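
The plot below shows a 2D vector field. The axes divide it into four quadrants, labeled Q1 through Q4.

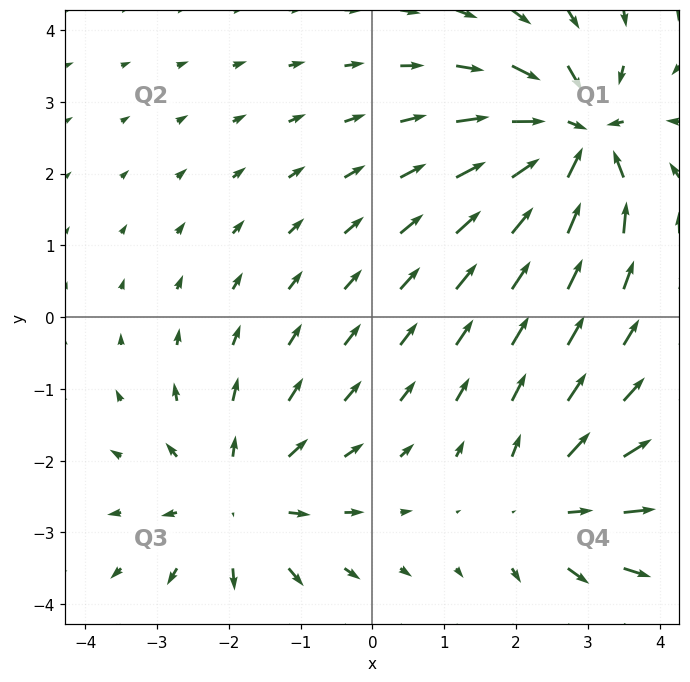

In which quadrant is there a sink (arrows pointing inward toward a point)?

Q1

The sink sits at approximately (2.8, 2.5), which lies in quadrant Q1. The divergence there is about -6, negative as expected for a sink.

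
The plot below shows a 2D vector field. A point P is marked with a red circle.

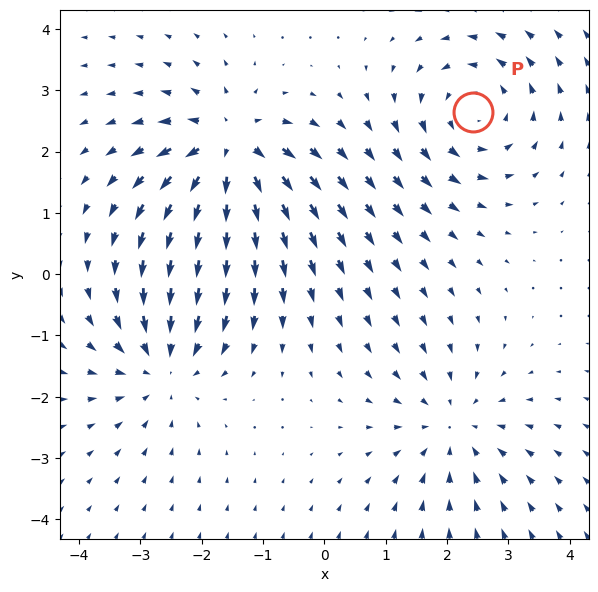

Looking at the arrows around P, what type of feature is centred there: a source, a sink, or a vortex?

At P (2.4, 2.6) the arrows circulate counterclockwise. Divergence ≈0, curl about +4 — near-zero divergence with nonzero curl is a vortex.

vortex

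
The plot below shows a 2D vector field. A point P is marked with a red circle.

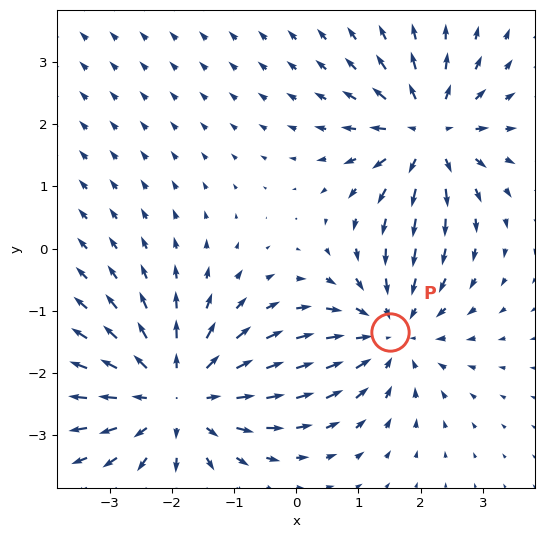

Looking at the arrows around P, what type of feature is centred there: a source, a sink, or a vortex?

sink

At P (1.5, -1.3) the arrows converge inward. Divergence about -3, curl ≈0 — negative divergence with near-zero curl is a sink.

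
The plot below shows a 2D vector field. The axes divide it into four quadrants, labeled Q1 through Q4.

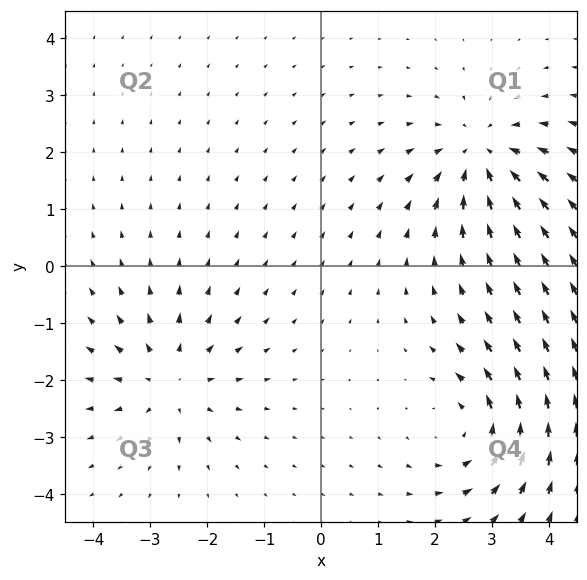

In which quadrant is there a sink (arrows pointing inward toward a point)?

Q1

The sink sits at approximately (2.8, 1.9), which lies in quadrant Q1. The divergence there is about -4, negative as expected for a sink.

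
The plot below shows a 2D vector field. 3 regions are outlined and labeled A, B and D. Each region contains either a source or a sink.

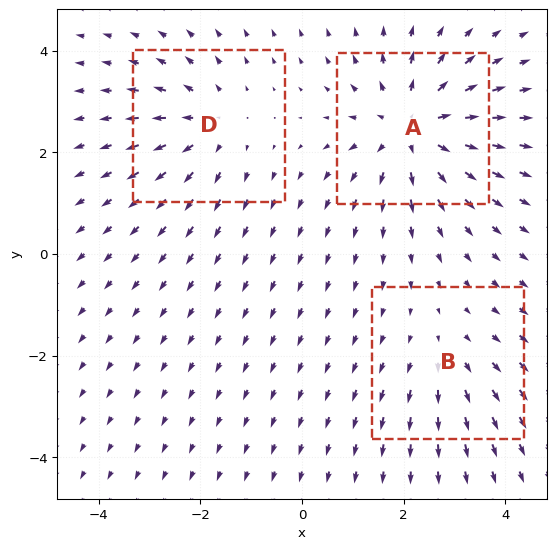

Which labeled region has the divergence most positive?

A

Divergence at each region's feature centre — A: about +4, B: about +2, D: about +3. Region A is most positive.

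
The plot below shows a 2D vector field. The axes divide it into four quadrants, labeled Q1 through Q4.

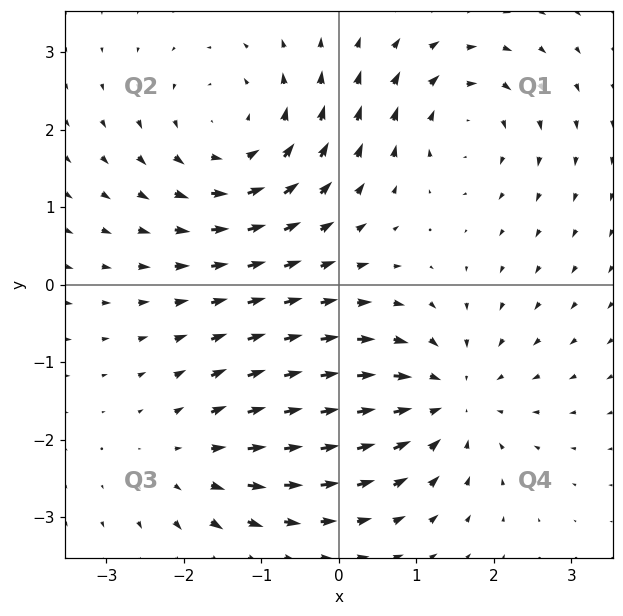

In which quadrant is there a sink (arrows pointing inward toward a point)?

The sink sits at approximately (1.4, -1.5), which lies in quadrant Q4. The divergence there is about -4, negative as expected for a sink.

Q4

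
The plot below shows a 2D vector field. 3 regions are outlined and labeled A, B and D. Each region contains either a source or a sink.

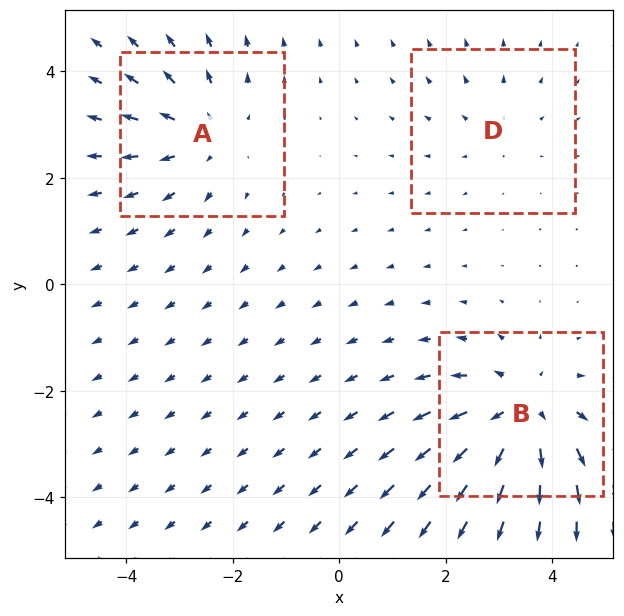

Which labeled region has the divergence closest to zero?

Divergence at each region's feature centre — A: about +3, B: about +5, D: about +2. Region D is closest to zero.

D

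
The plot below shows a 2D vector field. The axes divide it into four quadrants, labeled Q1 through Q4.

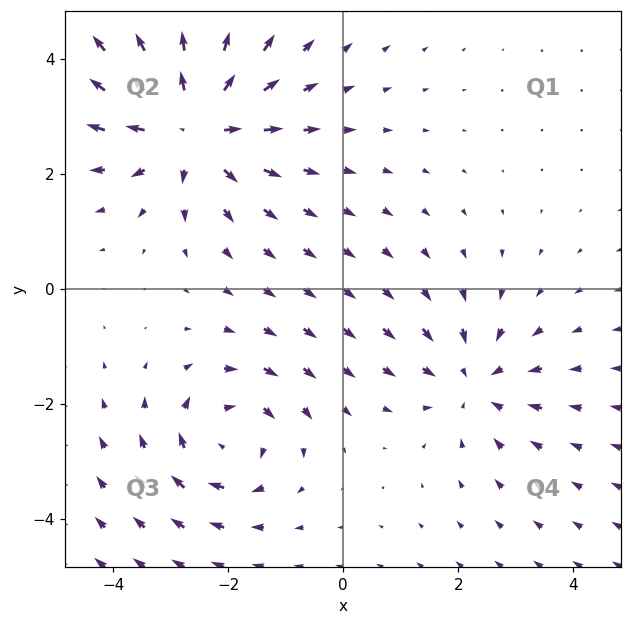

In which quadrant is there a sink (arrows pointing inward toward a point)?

The sink sits at approximately (2.3, -1.6), which lies in quadrant Q4. The divergence there is about -3, negative as expected for a sink.

Q4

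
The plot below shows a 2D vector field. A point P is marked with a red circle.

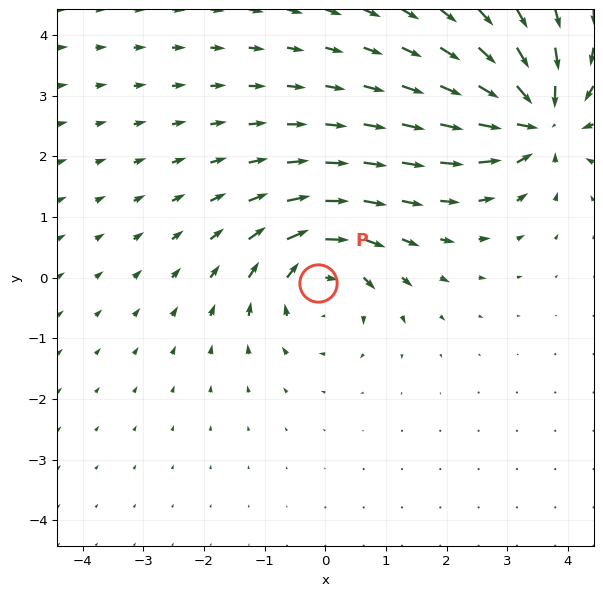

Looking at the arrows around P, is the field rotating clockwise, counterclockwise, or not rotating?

clockwise

Near P at (-0.1, -0.1) the arrows circulate clockwise. The curl (z-component) there is about -4; negative curl means clockwise rotation.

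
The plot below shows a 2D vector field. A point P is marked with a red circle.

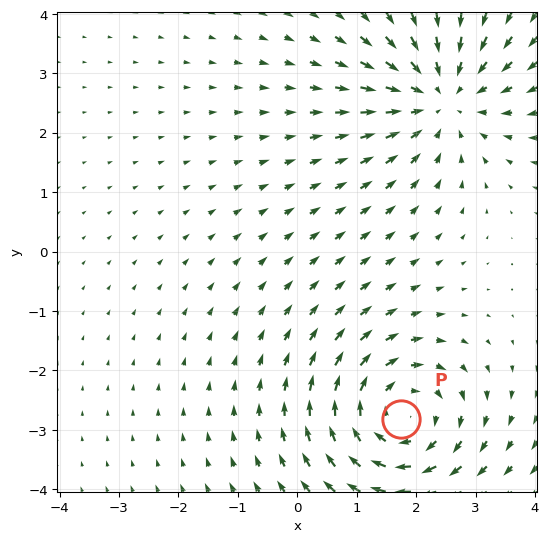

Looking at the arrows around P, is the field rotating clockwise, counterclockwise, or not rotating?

clockwise

Near P at (1.7, -2.8) the arrows circulate clockwise. The curl (z-component) there is about -4; negative curl means clockwise rotation.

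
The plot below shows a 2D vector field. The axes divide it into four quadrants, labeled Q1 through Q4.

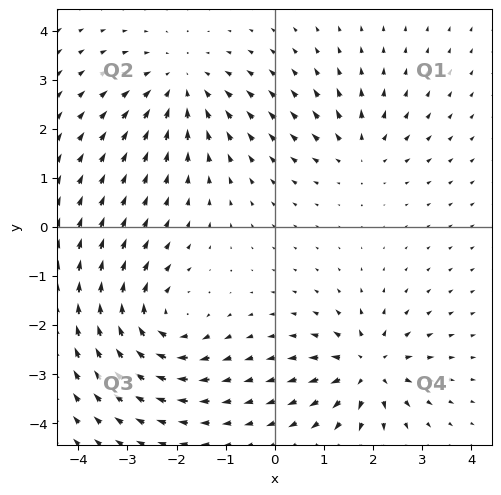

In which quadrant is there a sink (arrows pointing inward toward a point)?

Q2

The sink sits at approximately (-1.9, 2.9), which lies in quadrant Q2. The divergence there is about -4, negative as expected for a sink.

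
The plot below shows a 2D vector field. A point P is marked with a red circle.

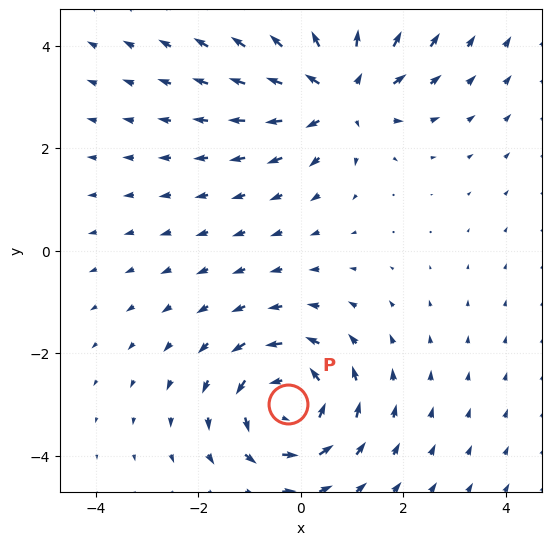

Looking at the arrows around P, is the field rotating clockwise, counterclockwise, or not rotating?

Near P at (-0.2, -3.0) the arrows circulate counterclockwise. The curl (z-component) there is about +5; positive curl means counterclockwise rotation.

counterclockwise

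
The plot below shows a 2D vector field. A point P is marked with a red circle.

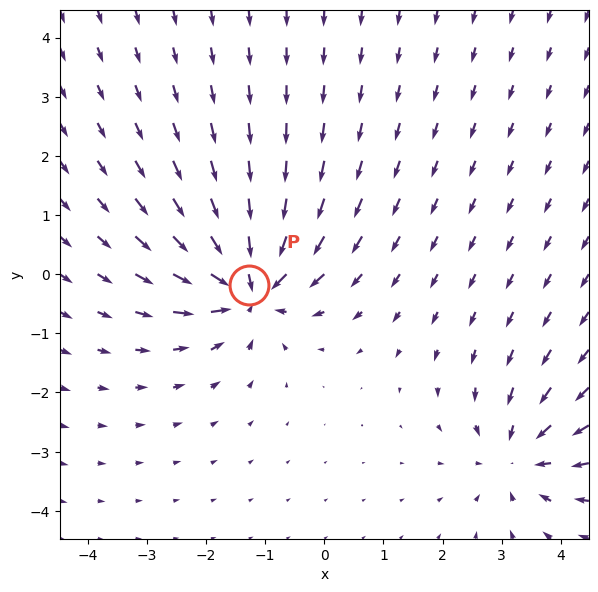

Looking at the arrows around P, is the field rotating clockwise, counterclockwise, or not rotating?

Near P at (-1.3, -0.2) the arrows show no circulation. The curl there is ≈0.

not rotating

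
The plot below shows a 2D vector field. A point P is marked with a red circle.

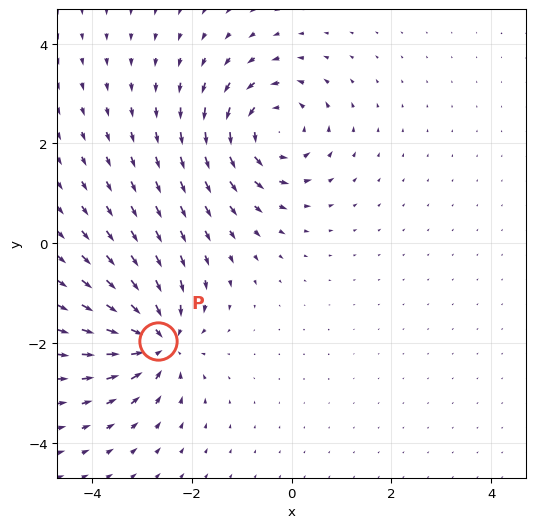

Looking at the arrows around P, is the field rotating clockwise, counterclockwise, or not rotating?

not rotating

Near P at (-2.7, -2.0) the arrows show no circulation. The curl there is ≈0.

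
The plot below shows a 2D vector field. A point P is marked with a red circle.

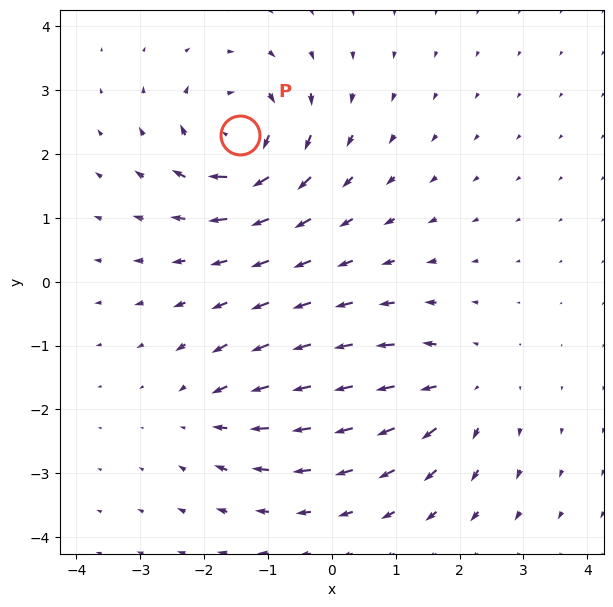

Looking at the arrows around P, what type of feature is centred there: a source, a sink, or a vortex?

vortex

At P (-1.4, 2.3) the arrows circulate clockwise. Divergence ≈0, curl about -7 — near-zero divergence with nonzero curl is a vortex.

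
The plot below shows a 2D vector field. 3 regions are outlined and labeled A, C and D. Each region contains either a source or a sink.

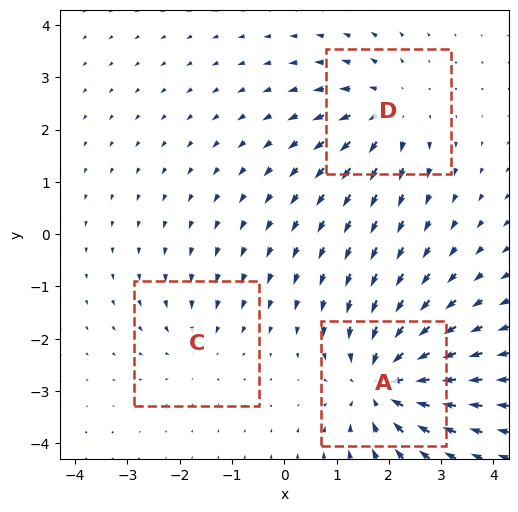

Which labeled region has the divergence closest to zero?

C

Divergence at each region's feature centre — A: about -5, C: about -2, D: about +3. Region C is closest to zero.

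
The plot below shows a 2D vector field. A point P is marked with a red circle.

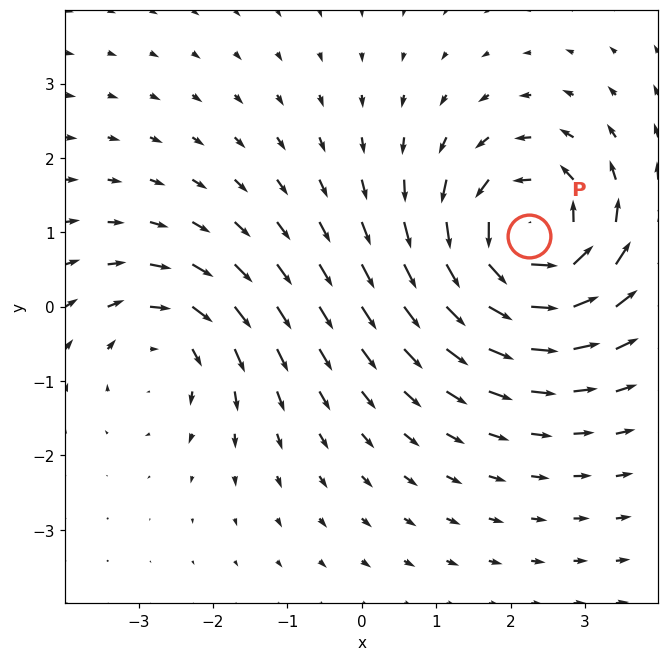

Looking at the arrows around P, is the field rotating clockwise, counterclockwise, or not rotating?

counterclockwise

Near P at (2.3, 0.9) the arrows circulate counterclockwise. The curl (z-component) there is about +6; positive curl means counterclockwise rotation.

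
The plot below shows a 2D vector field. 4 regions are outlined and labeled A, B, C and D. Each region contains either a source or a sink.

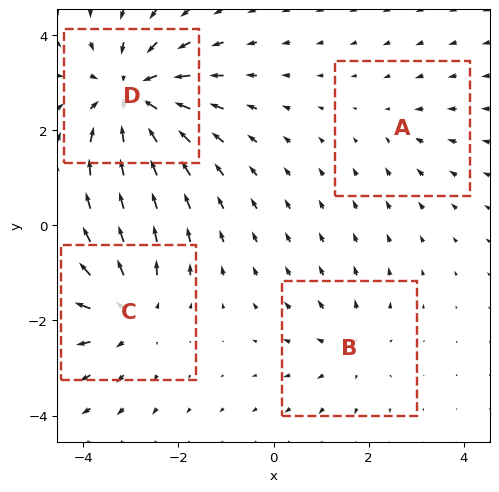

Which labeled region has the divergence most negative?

Divergence at each region's feature centre — A: about -2, B: about +3, C: about +5, D: about -6. Region D is most negative.

D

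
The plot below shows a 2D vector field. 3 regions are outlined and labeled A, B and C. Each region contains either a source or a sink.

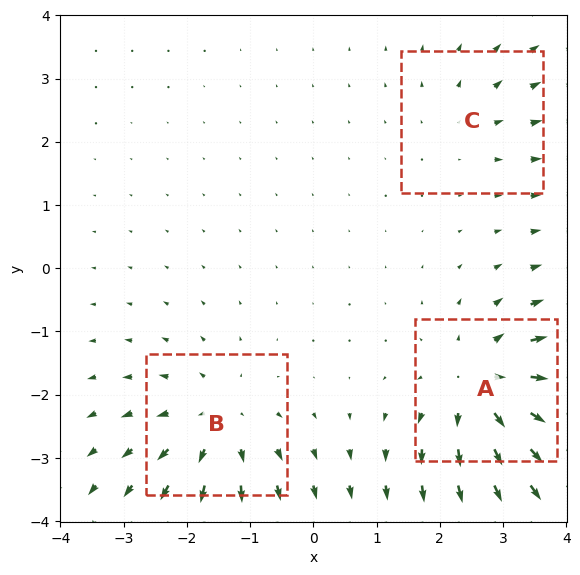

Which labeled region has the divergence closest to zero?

C

Divergence at each region's feature centre — A: about +5, B: about +4, C: about +2. Region C is closest to zero.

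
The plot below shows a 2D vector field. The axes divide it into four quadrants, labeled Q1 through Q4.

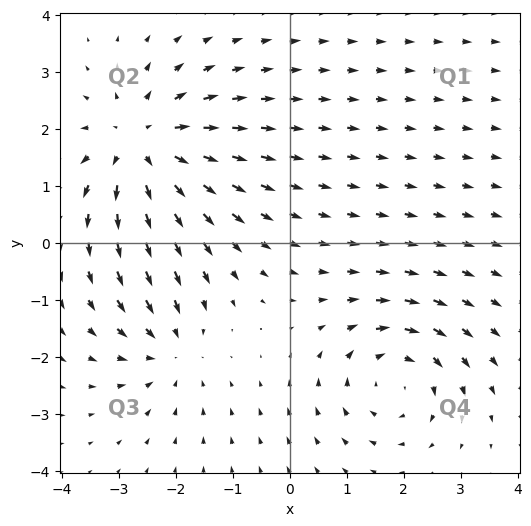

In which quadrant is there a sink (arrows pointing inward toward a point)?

The sink sits at approximately (-2.1, -1.9), which lies in quadrant Q3. The divergence there is about -3, negative as expected for a sink.

Q3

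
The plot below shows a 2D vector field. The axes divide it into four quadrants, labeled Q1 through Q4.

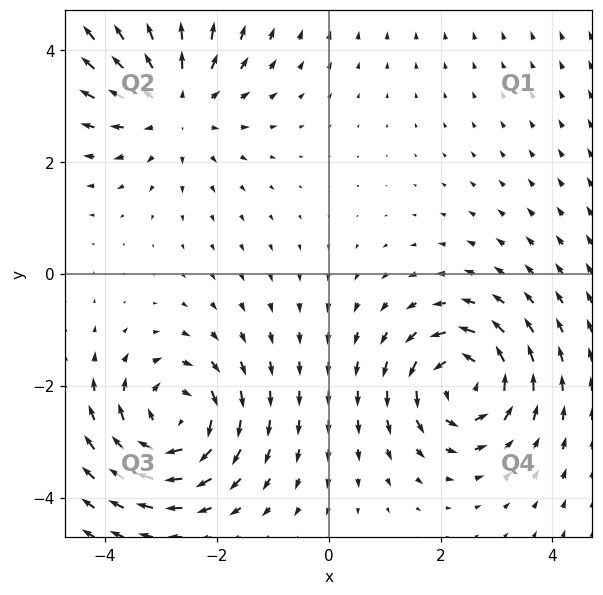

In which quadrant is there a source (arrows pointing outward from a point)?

Q2

The source sits at approximately (-2.8, 3.0), which lies in quadrant Q2. The divergence there is about +3, positive as expected for a source.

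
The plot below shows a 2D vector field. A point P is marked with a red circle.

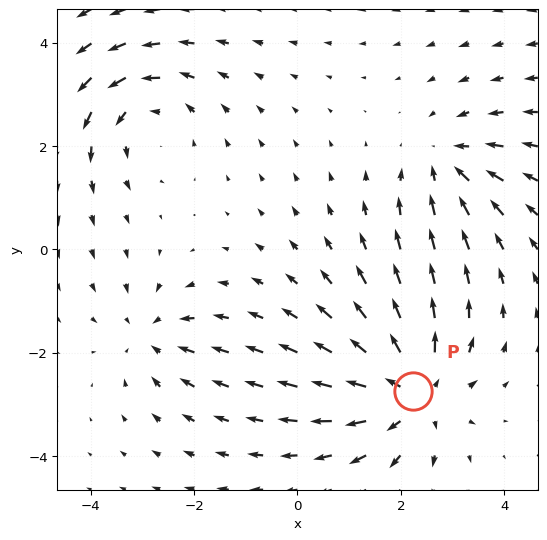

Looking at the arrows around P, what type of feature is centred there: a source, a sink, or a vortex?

source

At P (2.2, -2.7) the arrows spread outward. Divergence about +5, curl ≈0 — positive divergence with near-zero curl is a source.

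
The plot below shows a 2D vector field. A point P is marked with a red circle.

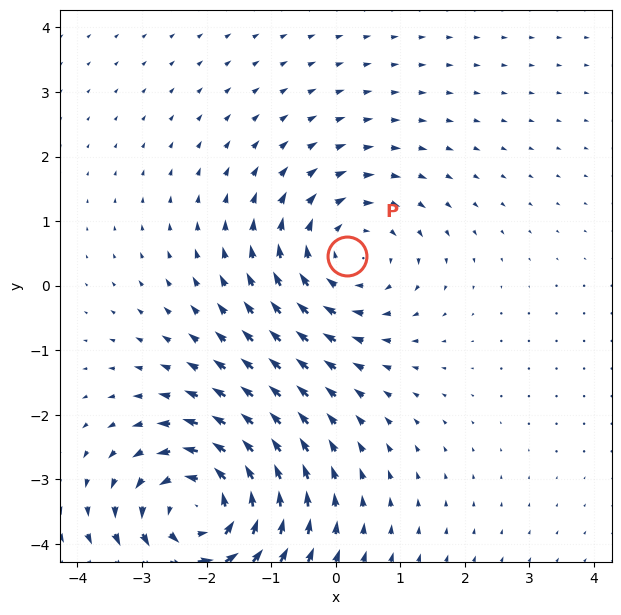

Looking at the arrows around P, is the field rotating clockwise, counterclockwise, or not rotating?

Near P at (0.2, 0.5) the arrows circulate clockwise. The curl (z-component) there is about -2; negative curl means clockwise rotation.

clockwise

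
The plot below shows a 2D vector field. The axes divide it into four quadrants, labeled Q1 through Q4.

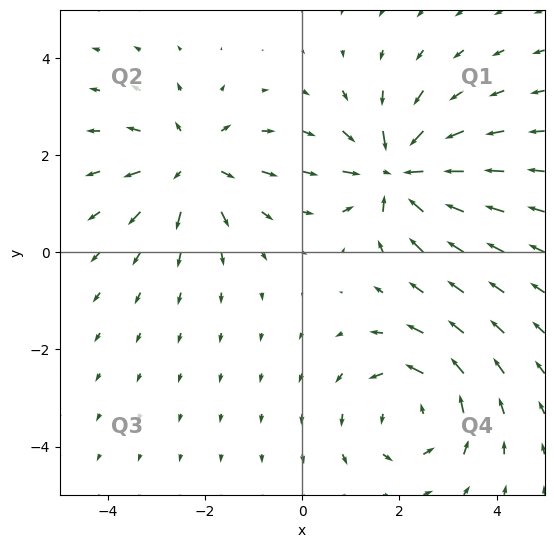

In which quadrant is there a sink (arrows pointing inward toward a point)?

Q1

The sink sits at approximately (2.0, 1.6), which lies in quadrant Q1. The divergence there is about -4, negative as expected for a sink.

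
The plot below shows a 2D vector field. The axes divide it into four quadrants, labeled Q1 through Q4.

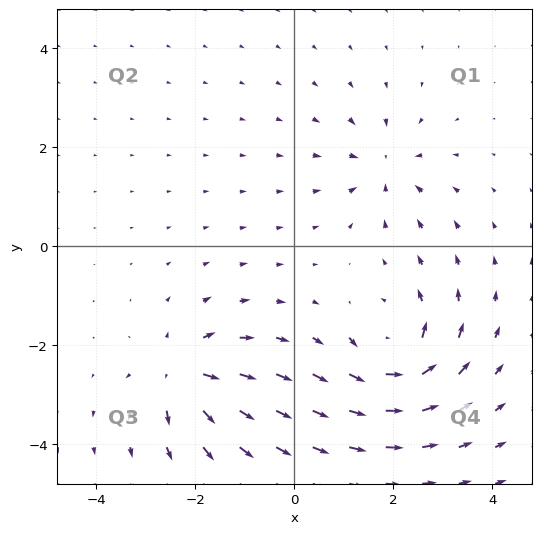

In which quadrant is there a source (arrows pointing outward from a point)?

Q3

The source sits at approximately (-2.3, -2.6), which lies in quadrant Q3. The divergence there is about +5, positive as expected for a source.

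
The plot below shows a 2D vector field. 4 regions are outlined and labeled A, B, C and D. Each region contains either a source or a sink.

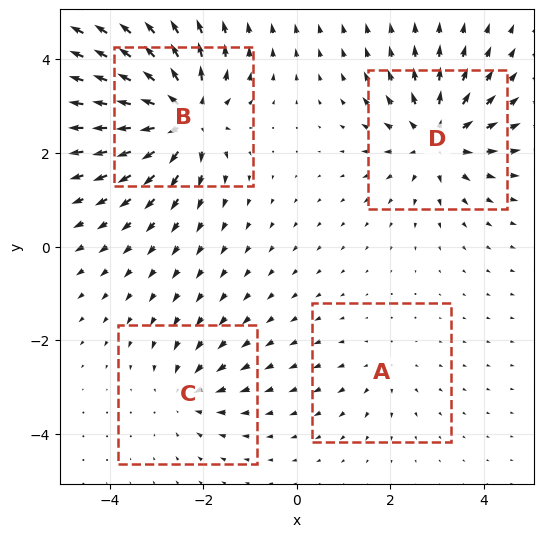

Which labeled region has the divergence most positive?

B

Divergence at each region's feature centre — A: about +2, B: about +8, C: about -4, D: about +6. Region B is most positive.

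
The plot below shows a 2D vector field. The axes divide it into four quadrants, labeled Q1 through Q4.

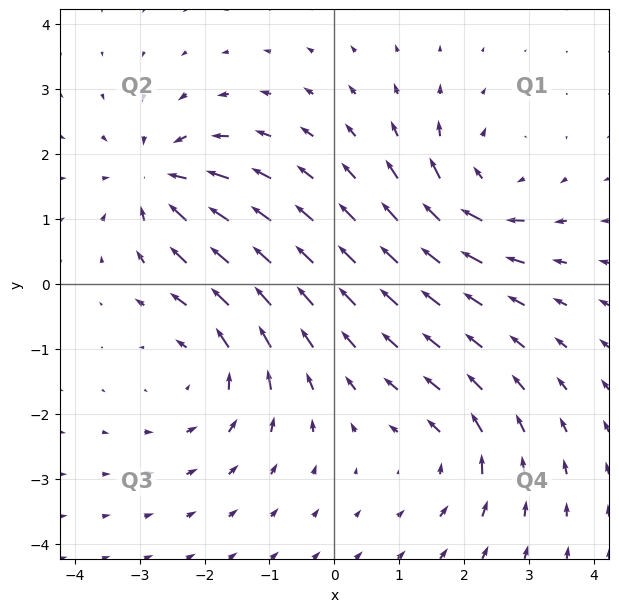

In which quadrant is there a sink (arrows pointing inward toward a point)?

The sink sits at approximately (-2.7, 1.6), which lies in quadrant Q2. The divergence there is about -5, negative as expected for a sink.

Q2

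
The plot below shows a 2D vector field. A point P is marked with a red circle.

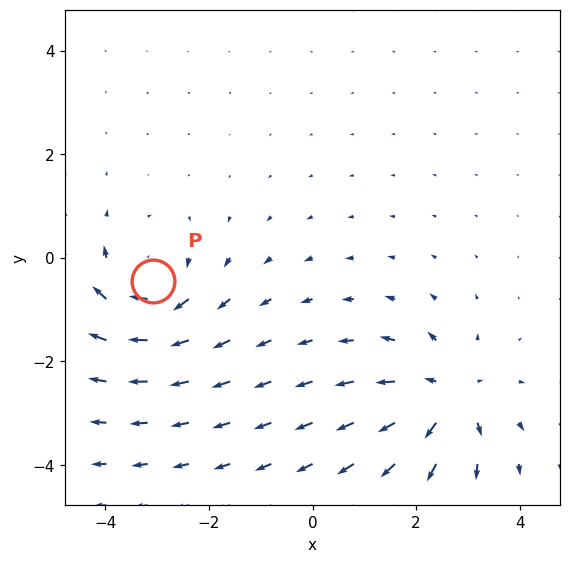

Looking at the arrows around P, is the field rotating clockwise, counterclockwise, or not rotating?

Near P at (-3.1, -0.4) the arrows circulate clockwise. The curl (z-component) there is about -3; negative curl means clockwise rotation.

clockwise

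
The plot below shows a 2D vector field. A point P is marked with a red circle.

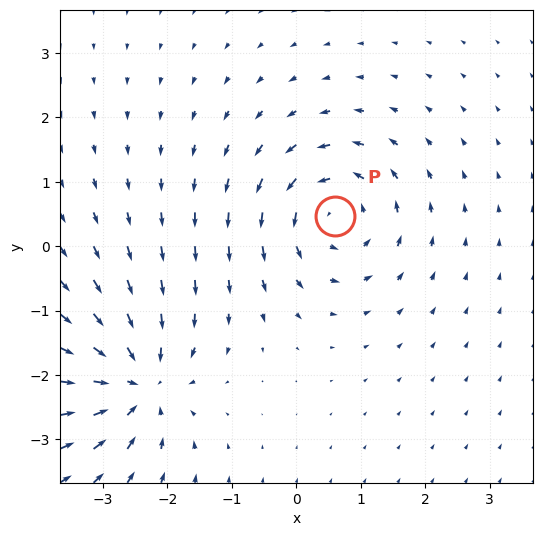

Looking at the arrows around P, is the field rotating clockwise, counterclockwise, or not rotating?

Near P at (0.6, 0.5) the arrows circulate counterclockwise. The curl (z-component) there is about +4; positive curl means counterclockwise rotation.

counterclockwise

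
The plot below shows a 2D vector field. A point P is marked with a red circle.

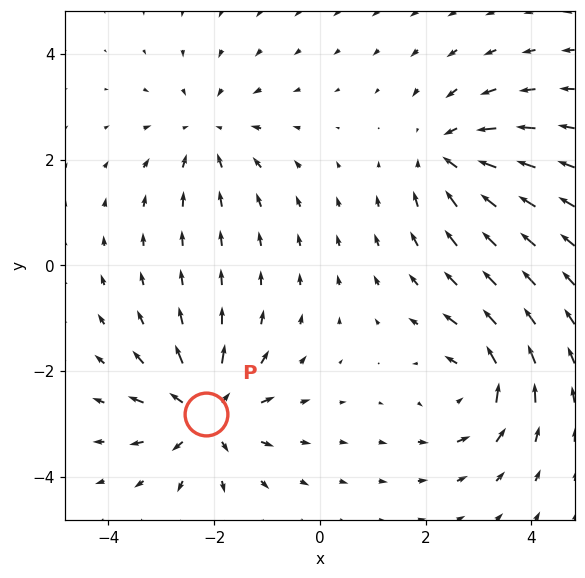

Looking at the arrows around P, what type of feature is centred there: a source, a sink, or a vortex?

At P (-2.2, -2.8) the arrows spread outward. Divergence about +6, curl ≈0 — positive divergence with near-zero curl is a source.

source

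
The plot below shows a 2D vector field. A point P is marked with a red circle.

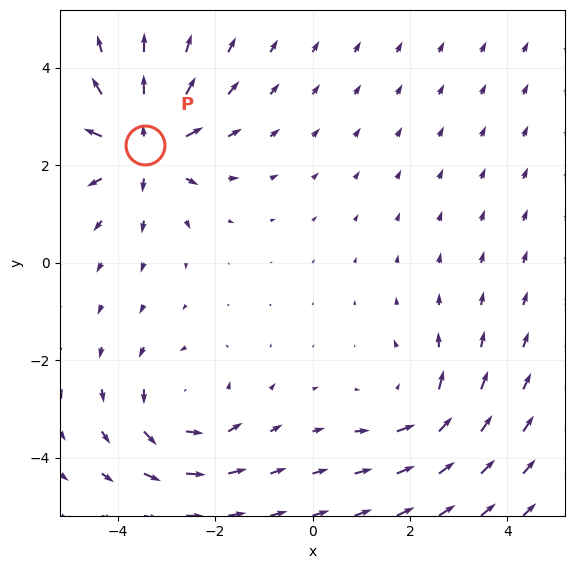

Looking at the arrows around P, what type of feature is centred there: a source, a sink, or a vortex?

source

At P (-3.4, 2.4) the arrows spread outward. Divergence about +5, curl ≈0 — positive divergence with near-zero curl is a source.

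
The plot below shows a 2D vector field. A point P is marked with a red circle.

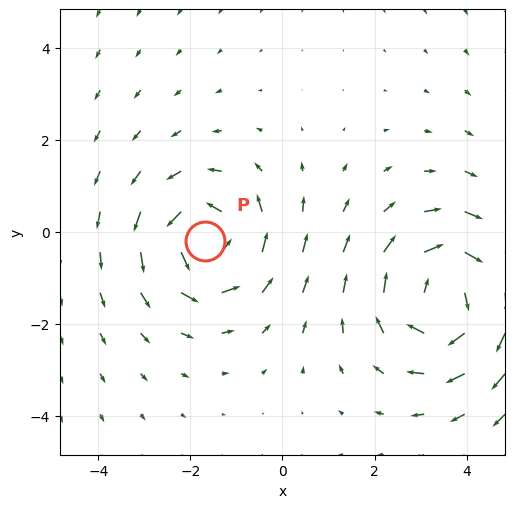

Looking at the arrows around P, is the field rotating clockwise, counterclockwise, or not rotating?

Near P at (-1.7, -0.2) the arrows circulate counterclockwise. The curl (z-component) there is about +4; positive curl means counterclockwise rotation.

counterclockwise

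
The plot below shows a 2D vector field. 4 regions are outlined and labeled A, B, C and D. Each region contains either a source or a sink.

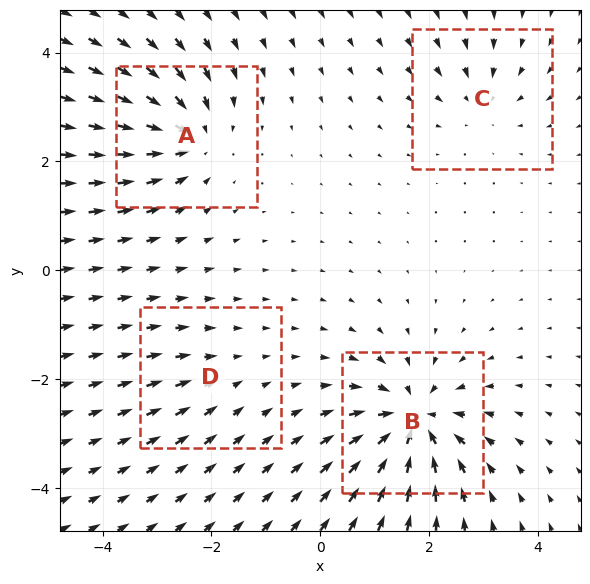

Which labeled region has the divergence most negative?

Divergence at each region's feature centre — A: about -6, B: about -8, C: about -4, D: about -2. Region B is most negative.

B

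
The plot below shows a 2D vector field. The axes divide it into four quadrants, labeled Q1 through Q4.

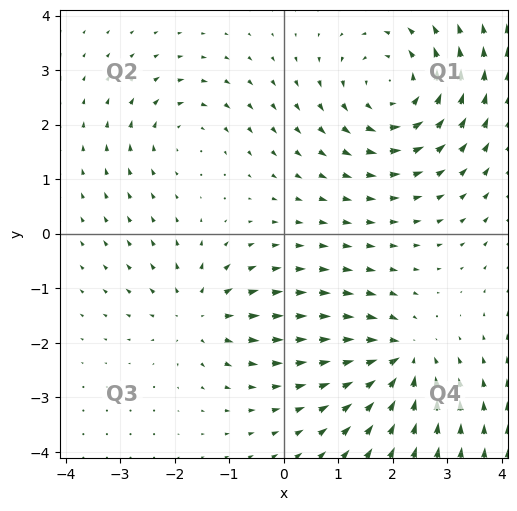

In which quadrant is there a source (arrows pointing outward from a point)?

Q3

The source sits at approximately (-1.5, -1.5), which lies in quadrant Q3. The divergence there is about +4, positive as expected for a source.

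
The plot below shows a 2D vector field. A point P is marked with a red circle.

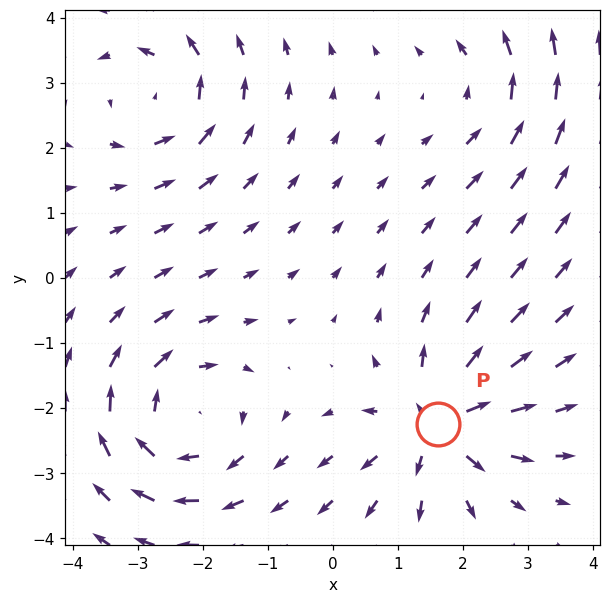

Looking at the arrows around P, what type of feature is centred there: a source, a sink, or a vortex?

source

At P (1.6, -2.2) the arrows spread outward. Divergence about +6, curl ≈0 — positive divergence with near-zero curl is a source.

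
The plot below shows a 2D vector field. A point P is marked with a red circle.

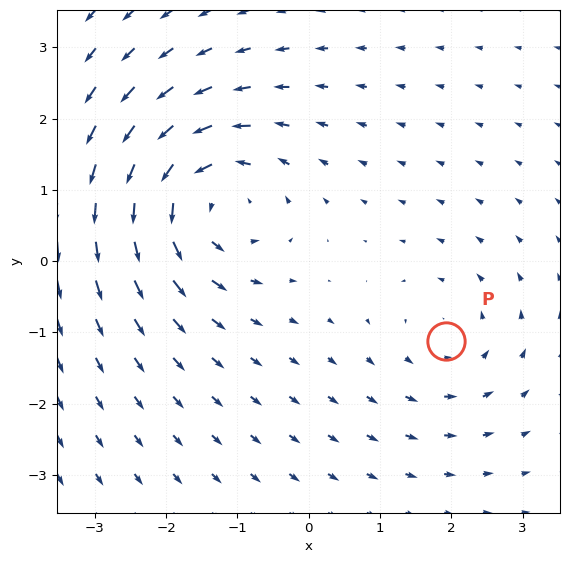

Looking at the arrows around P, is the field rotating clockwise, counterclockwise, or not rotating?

Near P at (1.9, -1.1) the arrows circulate counterclockwise. The curl (z-component) there is about +3; positive curl means counterclockwise rotation.

counterclockwise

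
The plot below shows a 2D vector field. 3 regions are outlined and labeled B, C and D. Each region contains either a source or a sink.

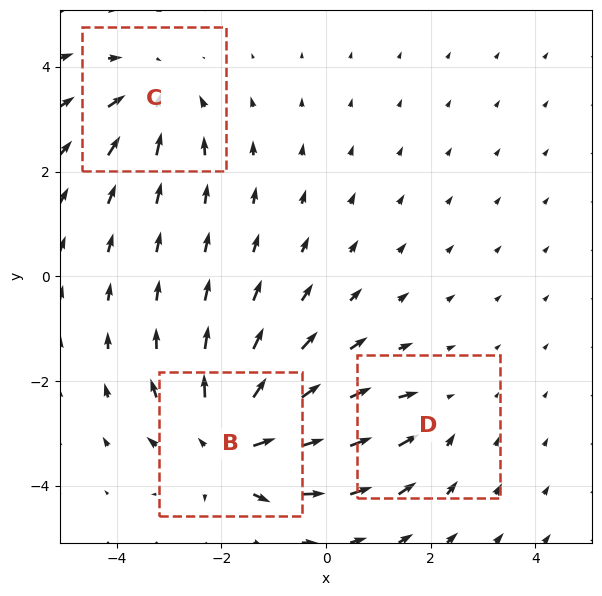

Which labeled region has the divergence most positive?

Divergence at each region's feature centre — B: about +5, C: about -3, D: about -2. Region B is most positive.

B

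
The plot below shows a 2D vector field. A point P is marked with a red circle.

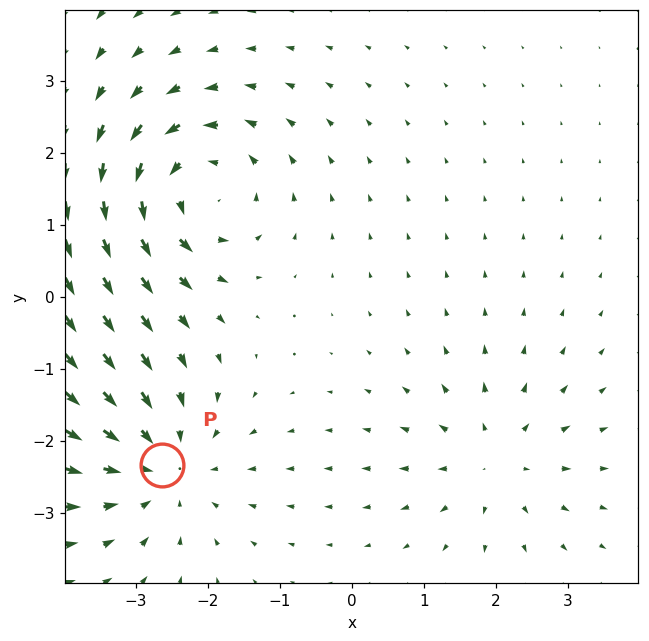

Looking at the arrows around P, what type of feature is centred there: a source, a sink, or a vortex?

sink

At P (-2.6, -2.3) the arrows converge inward. Divergence about -4, curl ≈0 — negative divergence with near-zero curl is a sink.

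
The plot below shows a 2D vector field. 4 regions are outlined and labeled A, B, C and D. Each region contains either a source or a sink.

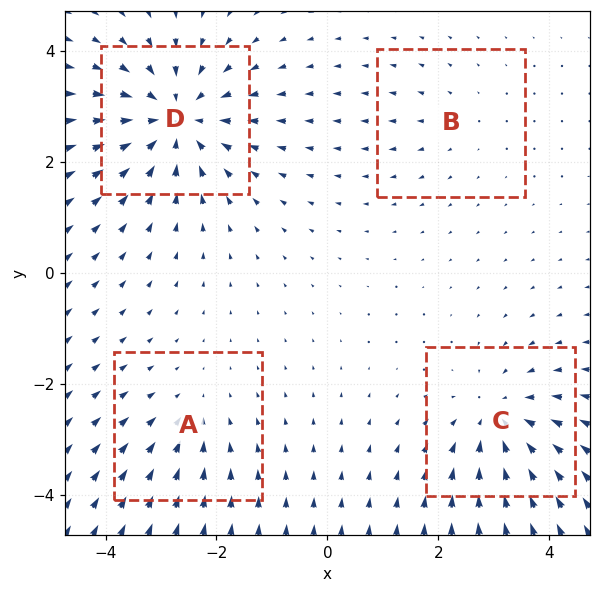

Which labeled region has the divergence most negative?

Divergence at each region's feature centre — A: about -3, B: about +2, C: about -5, D: about -6. Region D is most negative.

D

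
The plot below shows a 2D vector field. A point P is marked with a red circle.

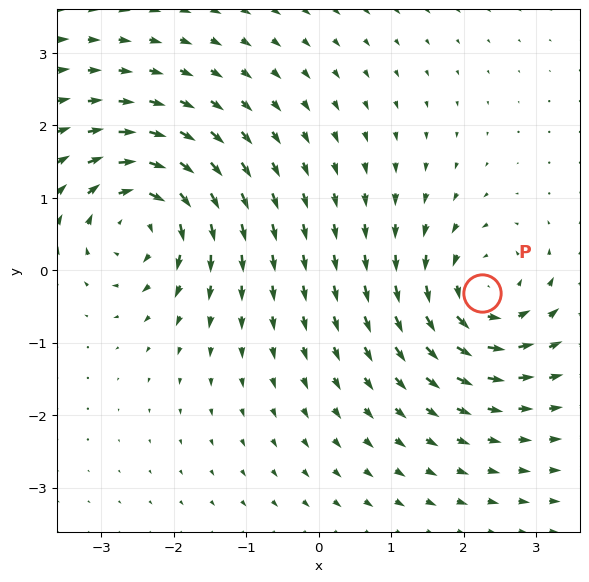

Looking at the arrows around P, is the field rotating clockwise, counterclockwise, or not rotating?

counterclockwise

Near P at (2.3, -0.3) the arrows circulate counterclockwise. The curl (z-component) there is about +6; positive curl means counterclockwise rotation.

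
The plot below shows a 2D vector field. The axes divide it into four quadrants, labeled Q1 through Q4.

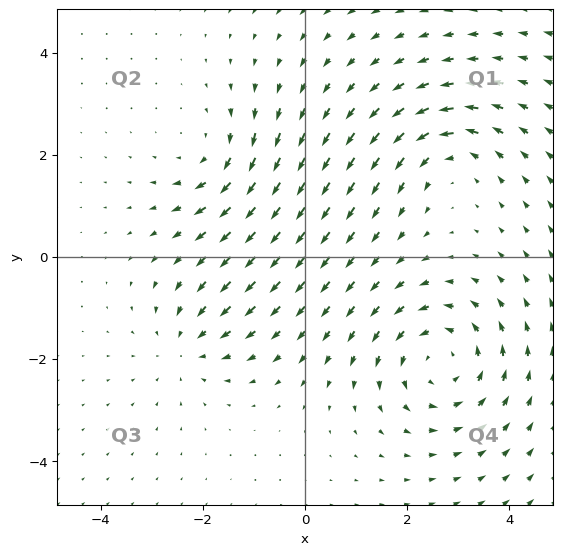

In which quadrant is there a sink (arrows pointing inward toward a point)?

Q3

The sink sits at approximately (-2.3, -1.7), which lies in quadrant Q3. The divergence there is about -3, negative as expected for a sink.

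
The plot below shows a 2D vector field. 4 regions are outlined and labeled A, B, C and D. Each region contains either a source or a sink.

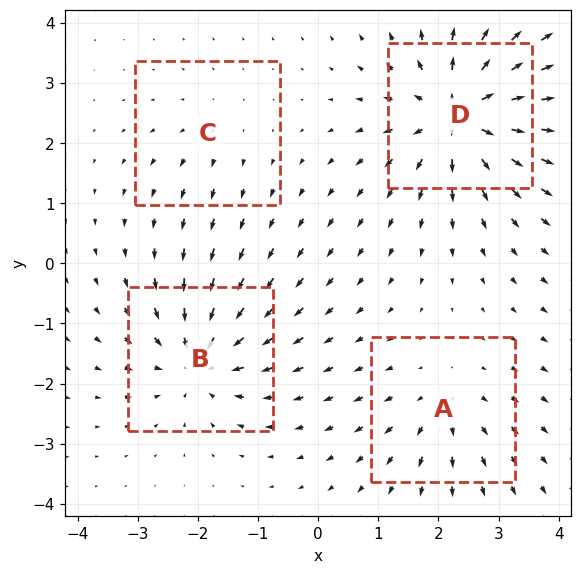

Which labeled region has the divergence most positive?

D

Divergence at each region's feature centre — A: about +4, B: about -6, C: about +2, D: about +8. Region D is most positive.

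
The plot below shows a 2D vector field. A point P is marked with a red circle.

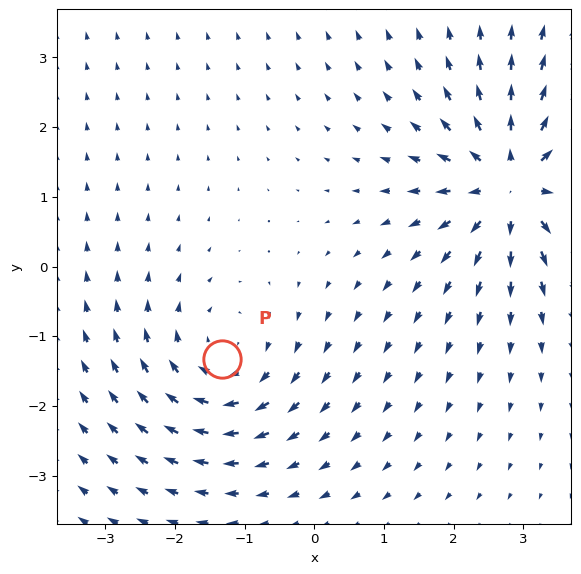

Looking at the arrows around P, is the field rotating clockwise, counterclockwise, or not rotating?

Near P at (-1.3, -1.3) the arrows circulate clockwise. The curl (z-component) there is about -3; negative curl means clockwise rotation.

clockwise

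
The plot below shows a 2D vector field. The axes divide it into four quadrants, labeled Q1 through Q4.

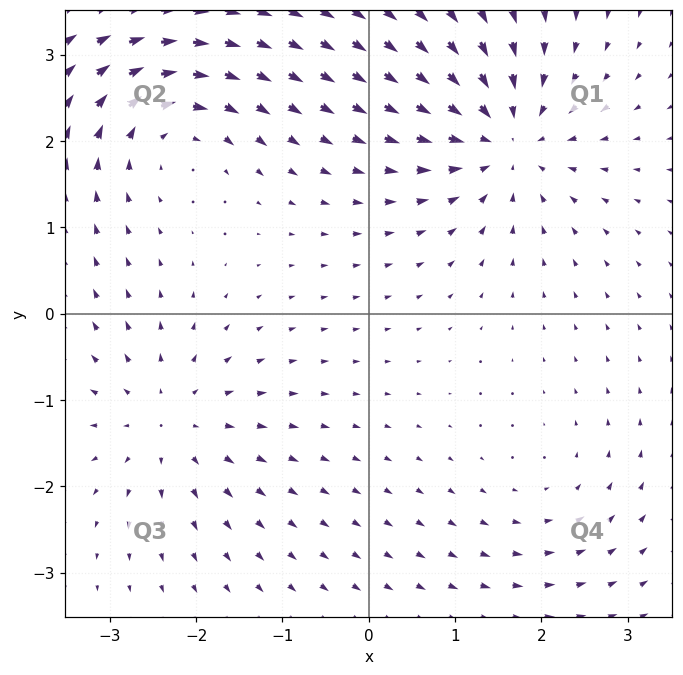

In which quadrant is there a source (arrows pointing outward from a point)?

Q3

The source sits at approximately (-2.3, -1.2), which lies in quadrant Q3. The divergence there is about +4, positive as expected for a source.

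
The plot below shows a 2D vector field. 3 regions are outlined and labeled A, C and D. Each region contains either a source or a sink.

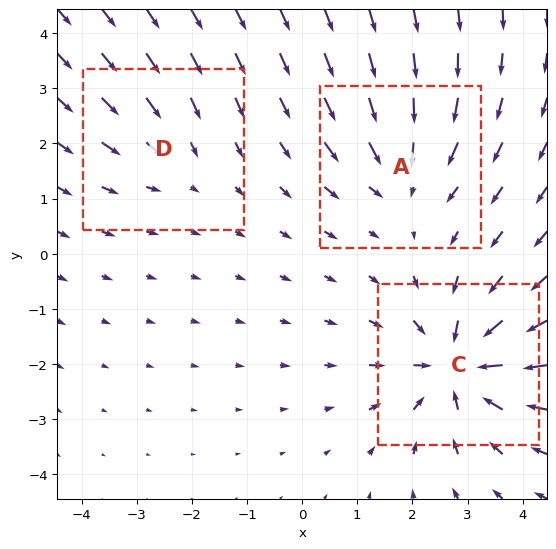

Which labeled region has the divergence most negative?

Divergence at each region's feature centre — A: about -3, C: about -6, D: about -2. Region C is most negative.

C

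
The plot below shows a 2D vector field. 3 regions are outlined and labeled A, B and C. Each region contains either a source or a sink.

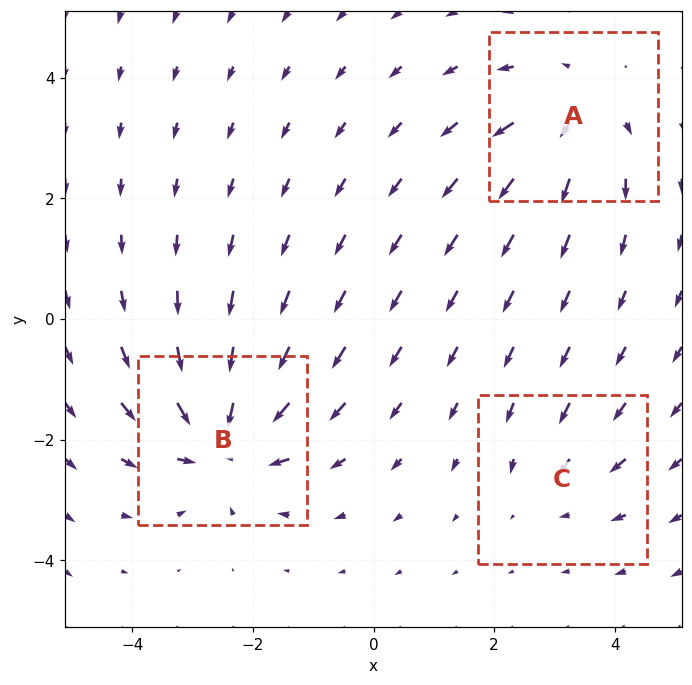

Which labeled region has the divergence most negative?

B

Divergence at each region's feature centre — A: about +4, B: about -6, C: about -2. Region B is most negative.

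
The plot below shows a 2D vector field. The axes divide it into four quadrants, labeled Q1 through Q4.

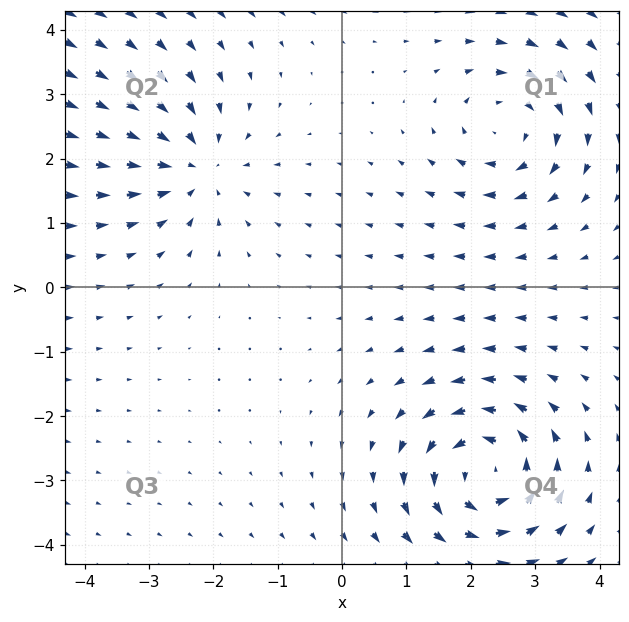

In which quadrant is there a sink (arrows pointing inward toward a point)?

The sink sits at approximately (-2.3, 1.9), which lies in quadrant Q2. The divergence there is about -4, negative as expected for a sink.

Q2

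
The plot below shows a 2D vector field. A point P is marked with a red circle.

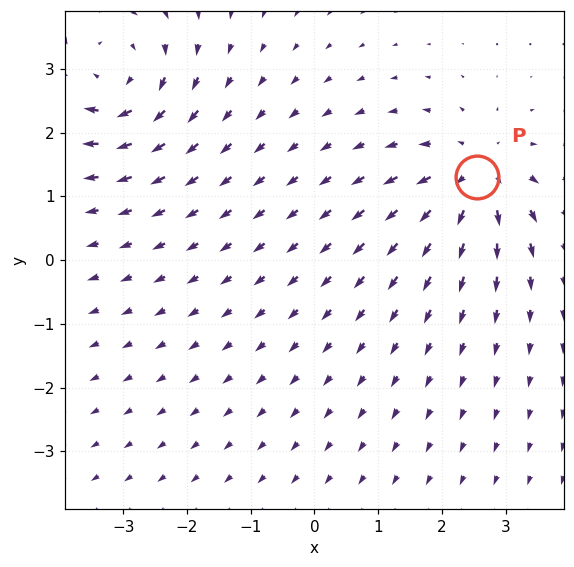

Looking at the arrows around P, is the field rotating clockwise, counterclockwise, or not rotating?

Near P at (2.5, 1.3) the arrows show no circulation. The curl there is ≈0.

not rotating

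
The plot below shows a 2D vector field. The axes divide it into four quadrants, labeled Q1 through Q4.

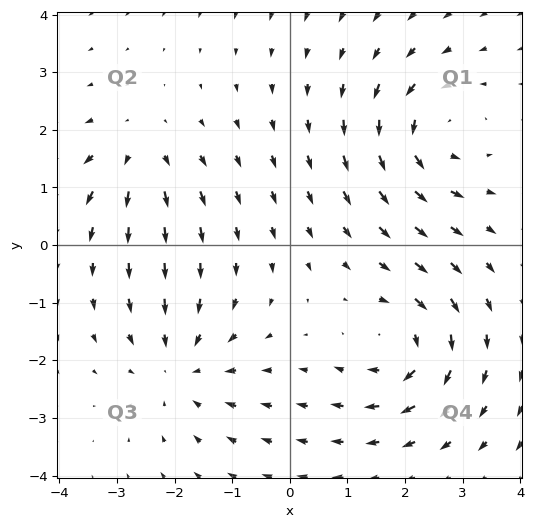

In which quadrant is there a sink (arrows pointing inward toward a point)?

Q3

The sink sits at approximately (-1.9, -2.1), which lies in quadrant Q3. The divergence there is about -4, negative as expected for a sink.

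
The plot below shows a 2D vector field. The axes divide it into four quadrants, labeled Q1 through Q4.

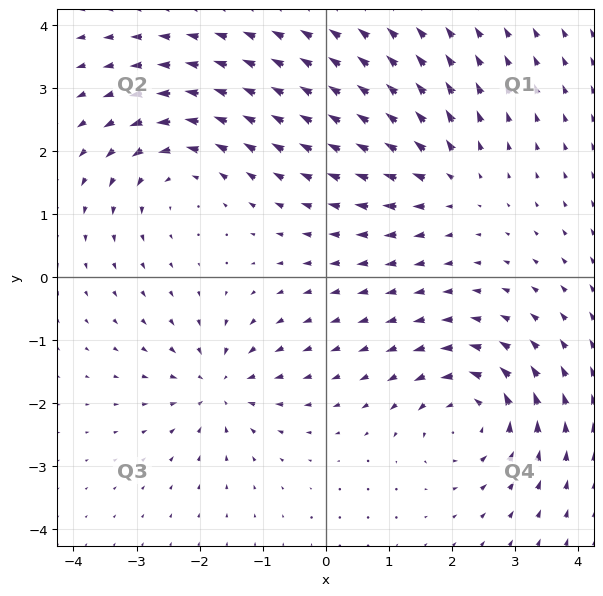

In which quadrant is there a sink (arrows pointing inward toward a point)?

Q3

The sink sits at approximately (-1.7, -1.7), which lies in quadrant Q3. The divergence there is about -5, negative as expected for a sink.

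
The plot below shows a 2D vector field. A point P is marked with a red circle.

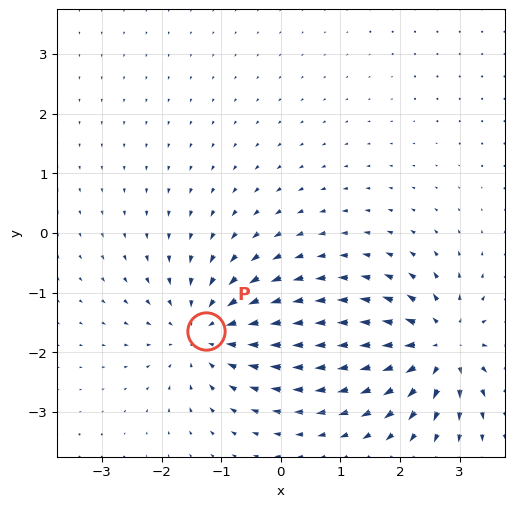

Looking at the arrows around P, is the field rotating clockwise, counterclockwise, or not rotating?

Near P at (-1.2, -1.7) the arrows show no circulation. The curl there is ≈0.

not rotating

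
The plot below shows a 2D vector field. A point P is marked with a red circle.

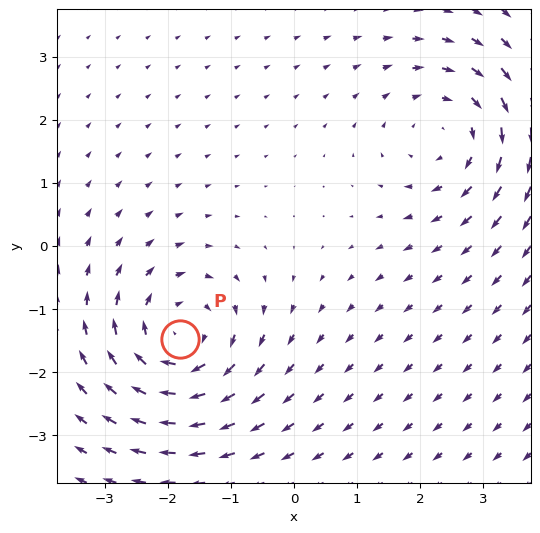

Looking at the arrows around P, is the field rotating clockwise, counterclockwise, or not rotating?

Near P at (-1.8, -1.5) the arrows circulate clockwise. The curl (z-component) there is about -4; negative curl means clockwise rotation.

clockwise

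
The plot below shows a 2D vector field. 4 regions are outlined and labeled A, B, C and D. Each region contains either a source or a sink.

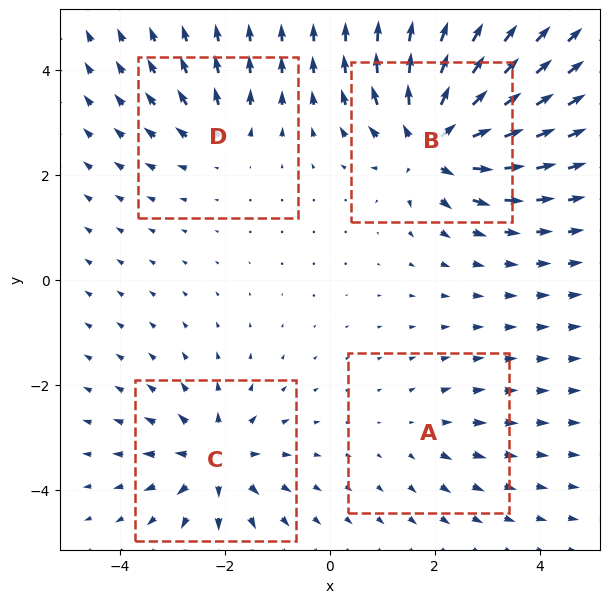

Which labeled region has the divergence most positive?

Divergence at each region's feature centre — A: about +3, B: about +9, C: about +6, D: about +4. Region B is most positive.

B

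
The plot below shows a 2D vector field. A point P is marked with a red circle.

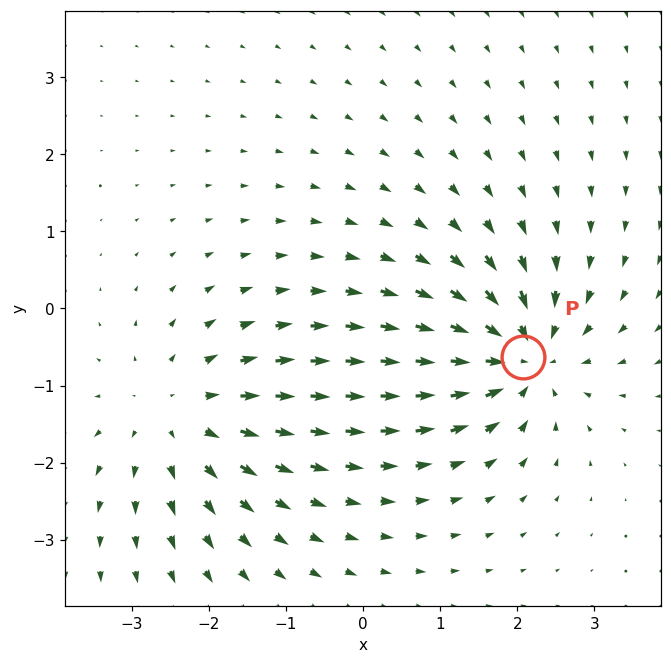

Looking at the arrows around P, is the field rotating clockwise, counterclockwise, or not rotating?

Near P at (2.1, -0.6) the arrows show no circulation. The curl there is ≈0.

not rotating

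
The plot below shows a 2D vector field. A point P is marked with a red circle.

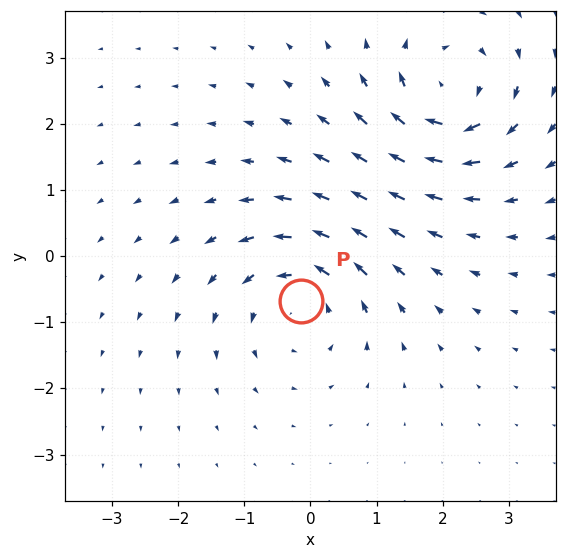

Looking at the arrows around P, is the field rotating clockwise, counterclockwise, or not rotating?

counterclockwise

Near P at (-0.1, -0.7) the arrows circulate counterclockwise. The curl (z-component) there is about +3; positive curl means counterclockwise rotation.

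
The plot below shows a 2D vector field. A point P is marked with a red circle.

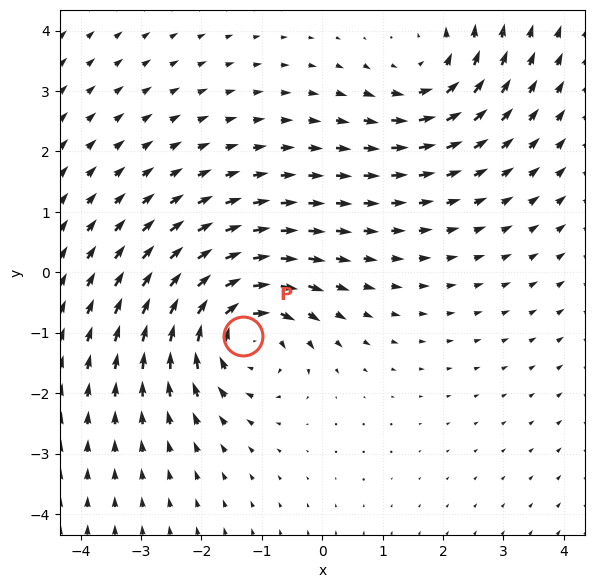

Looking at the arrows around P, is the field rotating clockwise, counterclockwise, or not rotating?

clockwise

Near P at (-1.3, -1.1) the arrows circulate clockwise. The curl (z-component) there is about -4; negative curl means clockwise rotation.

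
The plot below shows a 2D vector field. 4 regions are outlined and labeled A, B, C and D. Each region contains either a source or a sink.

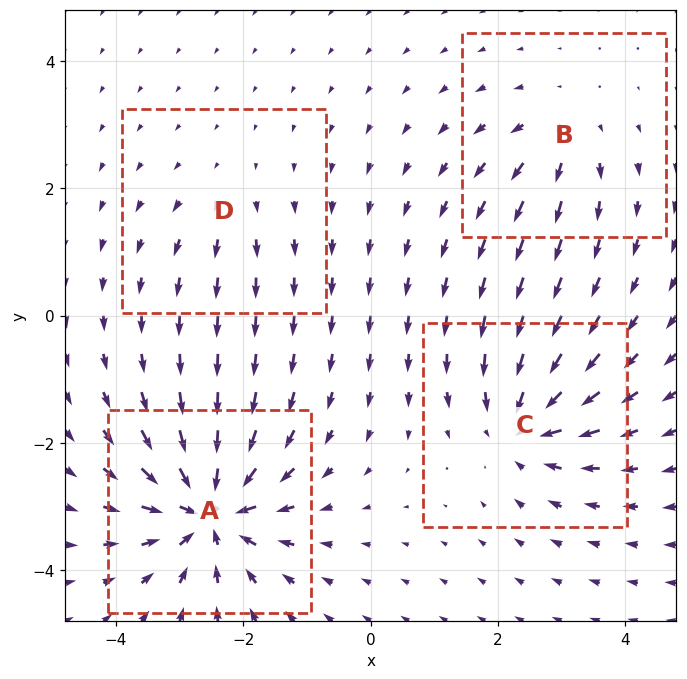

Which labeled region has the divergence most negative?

Divergence at each region's feature centre — A: about -9, B: about +4, C: about -6, D: about +3. Region A is most negative.

A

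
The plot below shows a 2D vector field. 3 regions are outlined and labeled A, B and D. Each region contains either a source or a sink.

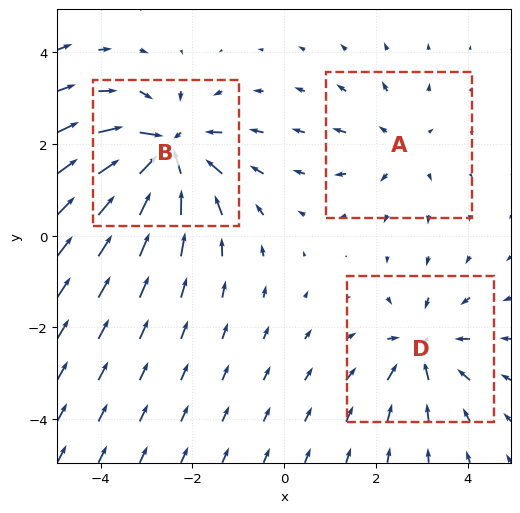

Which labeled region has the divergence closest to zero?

Divergence at each region's feature centre — A: about +2, B: about -5, D: about -3. Region A is closest to zero.

A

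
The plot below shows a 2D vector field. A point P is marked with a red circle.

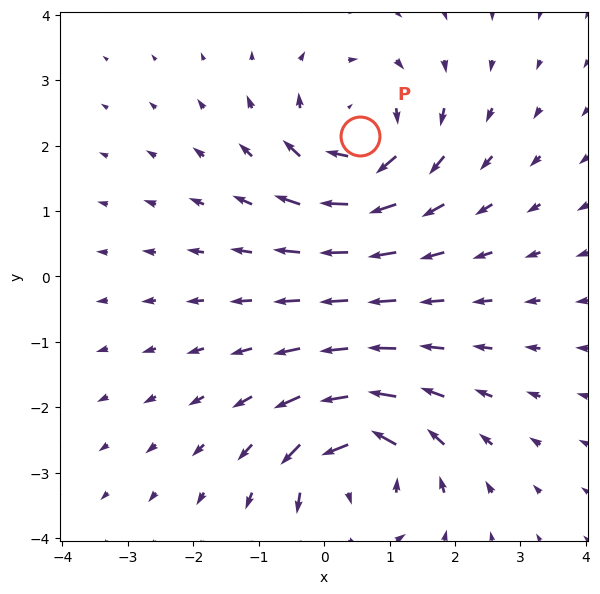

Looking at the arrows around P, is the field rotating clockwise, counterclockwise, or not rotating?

clockwise

Near P at (0.5, 2.1) the arrows circulate clockwise. The curl (z-component) there is about -5; negative curl means clockwise rotation.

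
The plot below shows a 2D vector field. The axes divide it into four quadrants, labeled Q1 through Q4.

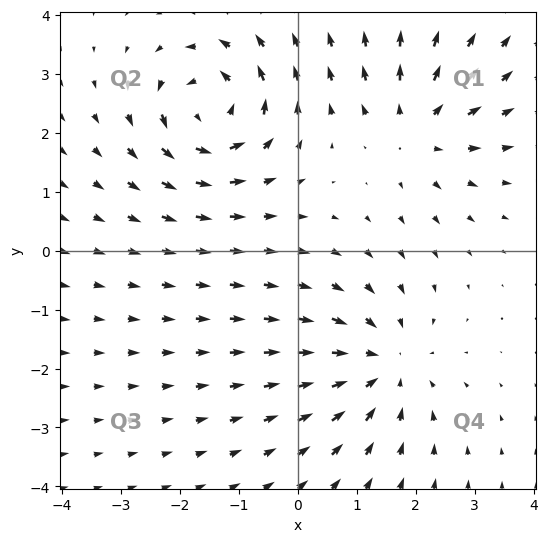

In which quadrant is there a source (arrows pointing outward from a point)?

The source sits at approximately (2.0, 2.1), which lies in quadrant Q1. The divergence there is about +4, positive as expected for a source.

Q1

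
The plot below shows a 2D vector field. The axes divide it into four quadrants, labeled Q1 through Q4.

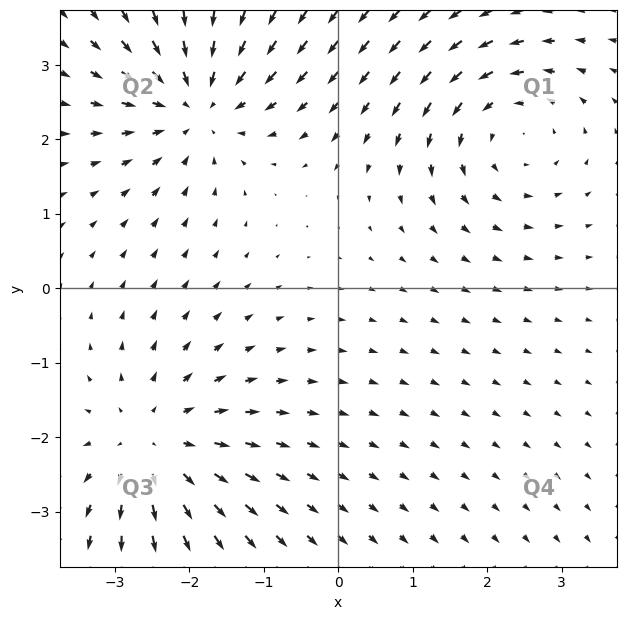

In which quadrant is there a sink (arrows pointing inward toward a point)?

Q2

The sink sits at approximately (-1.9, 2.5), which lies in quadrant Q2. The divergence there is about -5, negative as expected for a sink.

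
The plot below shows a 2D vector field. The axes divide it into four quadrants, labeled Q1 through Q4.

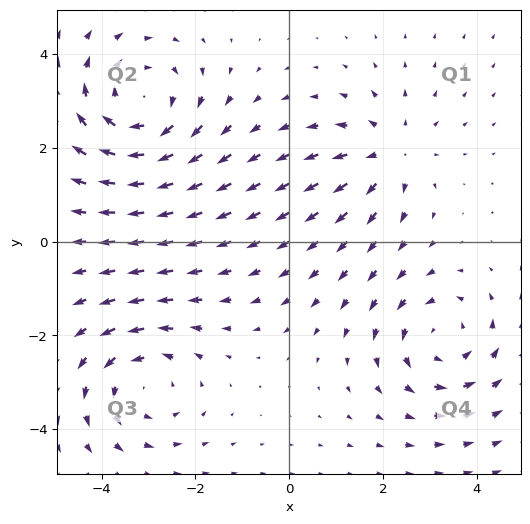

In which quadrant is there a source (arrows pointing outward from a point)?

The source sits at approximately (2.1, 1.9), which lies in quadrant Q1. The divergence there is about +3, positive as expected for a source.

Q1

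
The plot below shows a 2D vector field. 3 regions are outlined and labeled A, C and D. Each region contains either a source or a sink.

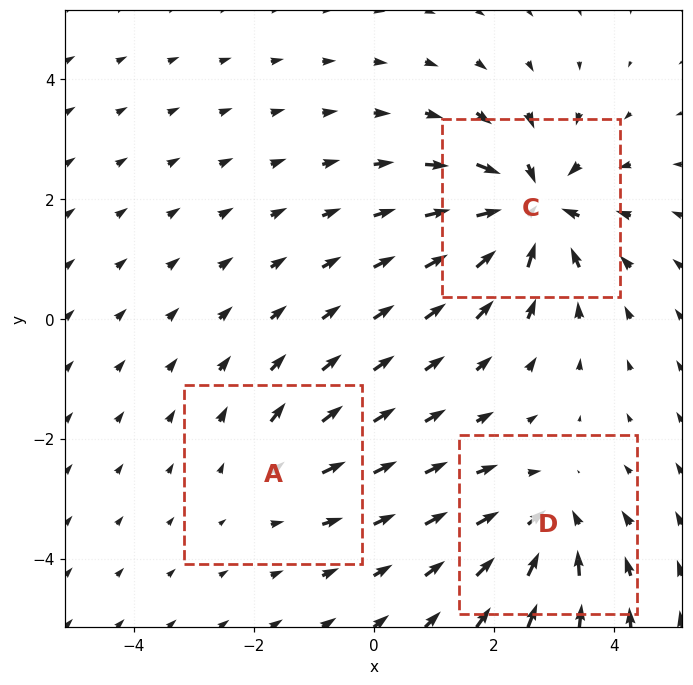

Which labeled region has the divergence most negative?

Divergence at each region's feature centre — A: about +2, C: about -6, D: about -4. Region C is most negative.

C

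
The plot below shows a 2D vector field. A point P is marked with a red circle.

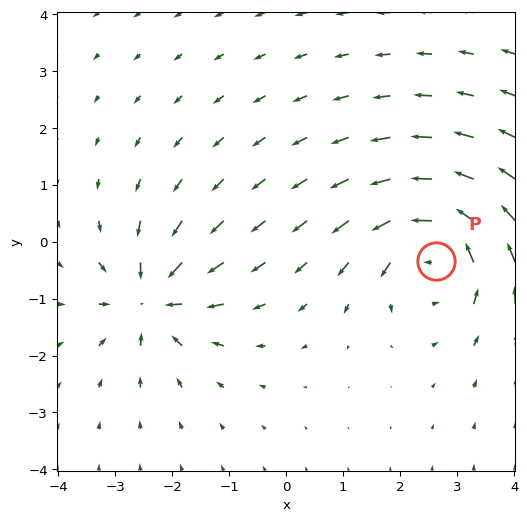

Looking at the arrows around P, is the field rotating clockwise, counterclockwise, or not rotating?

Near P at (2.6, -0.3) the arrows circulate counterclockwise. The curl (z-component) there is about +4; positive curl means counterclockwise rotation.

counterclockwise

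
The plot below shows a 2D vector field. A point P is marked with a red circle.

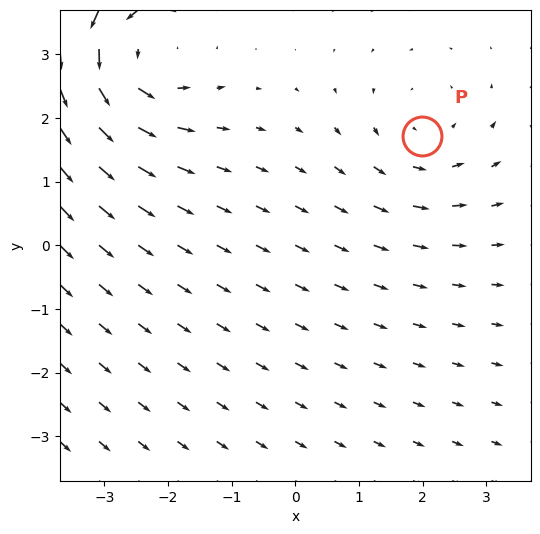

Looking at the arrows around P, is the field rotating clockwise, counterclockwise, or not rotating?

counterclockwise

Near P at (2.0, 1.7) the arrows circulate counterclockwise. The curl (z-component) there is about +2; positive curl means counterclockwise rotation.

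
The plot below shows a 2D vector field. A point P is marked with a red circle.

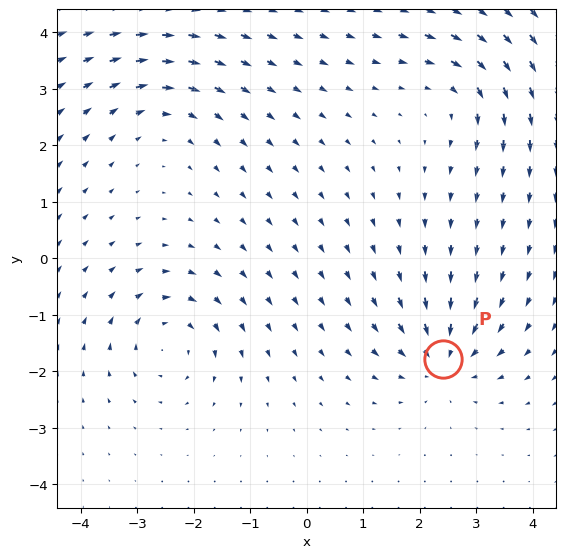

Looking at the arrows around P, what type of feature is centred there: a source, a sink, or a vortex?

At P (2.4, -1.8) the arrows converge inward. Divergence about -5, curl ≈0 — negative divergence with near-zero curl is a sink.

sink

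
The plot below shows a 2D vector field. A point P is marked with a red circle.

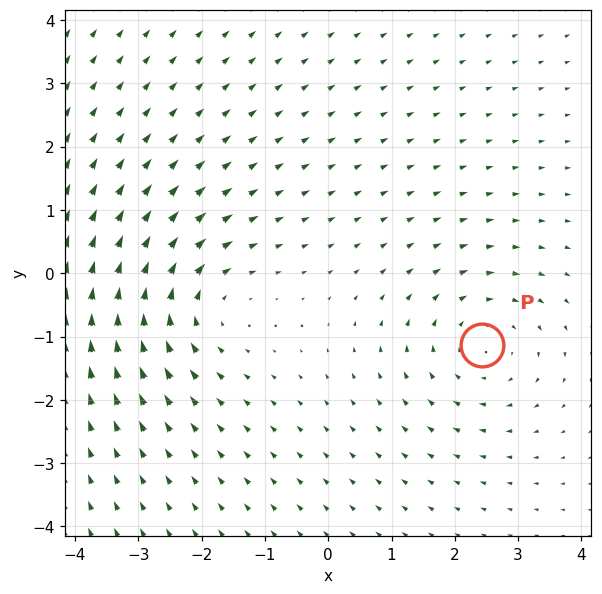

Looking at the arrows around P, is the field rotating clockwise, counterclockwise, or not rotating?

clockwise

Near P at (2.4, -1.1) the arrows circulate clockwise. The curl (z-component) there is about -4; negative curl means clockwise rotation.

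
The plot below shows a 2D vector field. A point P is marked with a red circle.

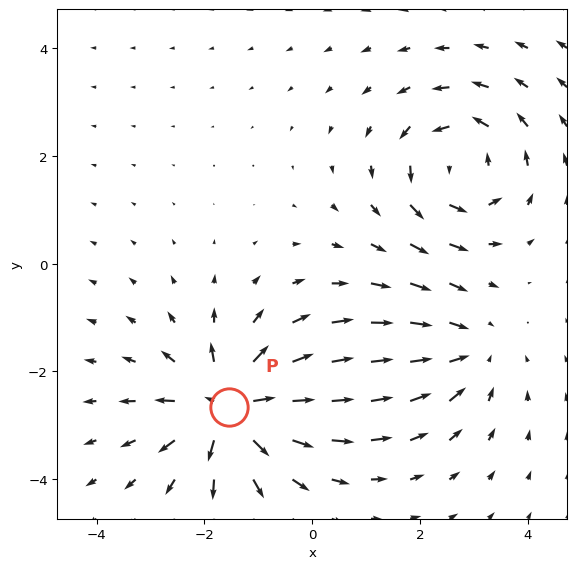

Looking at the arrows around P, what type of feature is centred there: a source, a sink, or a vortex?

source

At P (-1.5, -2.7) the arrows spread outward. Divergence about +6, curl ≈0 — positive divergence with near-zero curl is a source.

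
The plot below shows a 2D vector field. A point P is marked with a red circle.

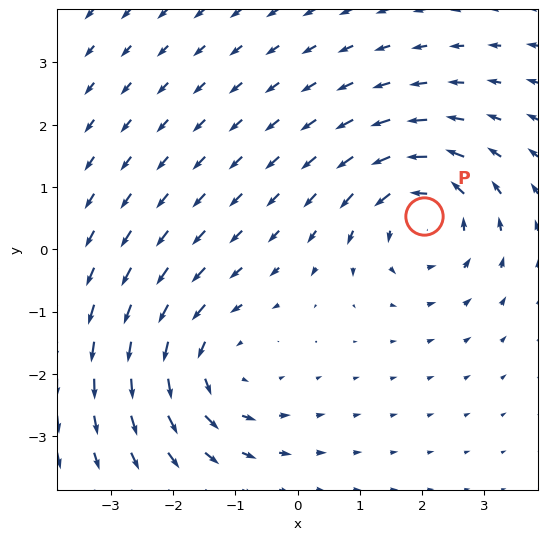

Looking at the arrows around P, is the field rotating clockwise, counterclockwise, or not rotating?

counterclockwise

Near P at (2.0, 0.5) the arrows circulate counterclockwise. The curl (z-component) there is about +4; positive curl means counterclockwise rotation.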